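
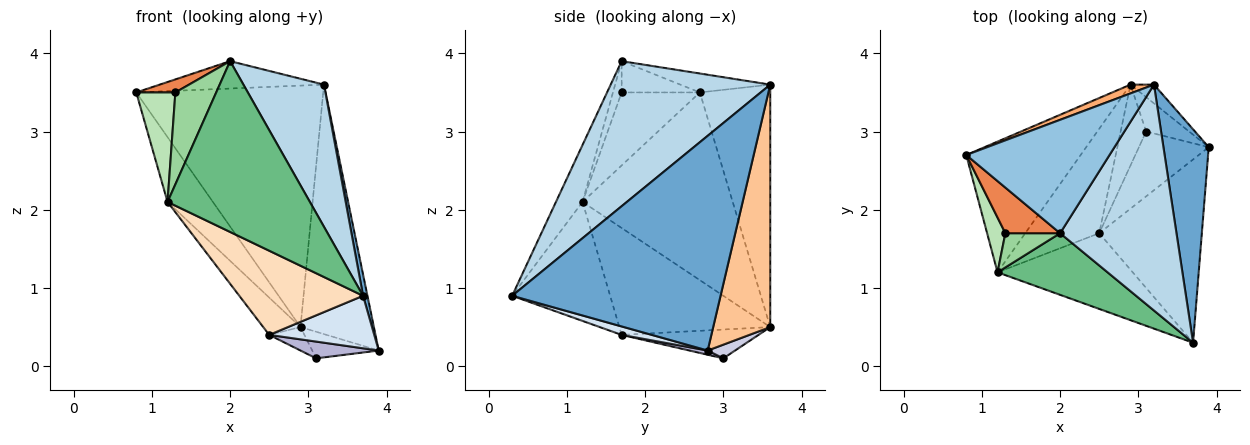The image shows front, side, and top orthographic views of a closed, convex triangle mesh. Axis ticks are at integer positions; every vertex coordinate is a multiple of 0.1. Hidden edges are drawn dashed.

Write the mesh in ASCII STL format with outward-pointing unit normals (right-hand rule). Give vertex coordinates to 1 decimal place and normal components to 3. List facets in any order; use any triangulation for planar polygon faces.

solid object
 facet normal 0.978 -0.021 0.206
  outer loop
   vertex 3.2 3.6 3.6
   vertex 3.7 0.3 0.9
   vertex 3.9 2.8 0.2
  endloop
 endfacet
 facet normal -0.127 0.233 0.964
  outer loop
   vertex 2.0 1.7 3.9
   vertex 3.2 3.6 3.6
   vertex 0.8 2.7 3.5
  endloop
 endfacet
 facet normal 0.726 -0.366 0.582
  outer loop
   vertex 2.0 1.7 3.9
   vertex 3.7 0.3 0.9
   vertex 3.2 3.6 3.6
  endloop
 endfacet
 facet normal 0.079 -0.275 -0.958
  outer loop
   vertex 2.5 1.7 0.4
   vertex 3.9 2.8 0.2
   vertex 3.7 0.3 0.9
  endloop
 endfacet
 facet normal -0.482 -0.241 0.843
  outer loop
   vertex 1.3 1.7 3.5
   vertex 2.0 1.7 3.9
   vertex 0.8 2.7 3.5
  endloop
 endfacet
 facet normal -0.352 0.935 0.034
  outer loop
   vertex 2.9 3.6 0.5
   vertex 0.8 2.7 3.5
   vertex 3.2 3.6 3.6
  endloop
 endfacet
 facet normal 0.613 0.788 -0.059
  outer loop
   vertex 2.9 3.6 0.5
   vertex 3.2 3.6 3.6
   vertex 3.9 2.8 0.2
  endloop
 endfacet
 facet normal -0.507 -0.641 -0.576
  outer loop
   vertex 1.2 1.2 2.1
   vertex 2.5 1.7 0.4
   vertex 3.7 0.3 0.9
  endloop
 endfacet
 facet normal -0.173 -0.926 0.334
  outer loop
   vertex 1.2 1.2 2.1
   vertex 3.7 0.3 0.9
   vertex 2.0 1.7 3.9
  endloop
 endfacet
 facet normal -0.196 -0.919 0.342
  outer loop
   vertex 1.2 1.2 2.1
   vertex 2.0 1.7 3.9
   vertex 1.3 1.7 3.5
  endloop
 endfacet
 facet normal -0.873 -0.436 0.218
  outer loop
   vertex 1.2 1.2 2.1
   vertex 1.3 1.7 3.5
   vertex 0.8 2.7 3.5
  endloop
 endfacet
 facet normal -0.827 0.250 -0.504
  outer loop
   vertex 1.2 1.2 2.1
   vertex 0.8 2.7 3.5
   vertex 2.9 3.6 0.5
  endloop
 endfacet
 facet normal -0.806 0.199 -0.558
  outer loop
   vertex 1.2 1.2 2.1
   vertex 2.9 3.6 0.5
   vertex 2.5 1.7 0.4
  endloop
 endfacet
 facet normal 0.058 -0.250 -0.966
  outer loop
   vertex 3.1 3.0 0.1
   vertex 3.9 2.8 0.2
   vertex 2.5 1.7 0.4
  endloop
 endfacet
 facet normal 0.244 0.593 -0.767
  outer loop
   vertex 3.1 3.0 0.1
   vertex 2.9 3.6 0.5
   vertex 3.9 2.8 0.2
  endloop
 endfacet
 facet normal -0.735 0.189 -0.651
  outer loop
   vertex 3.1 3.0 0.1
   vertex 2.5 1.7 0.4
   vertex 2.9 3.6 0.5
  endloop
 endfacet
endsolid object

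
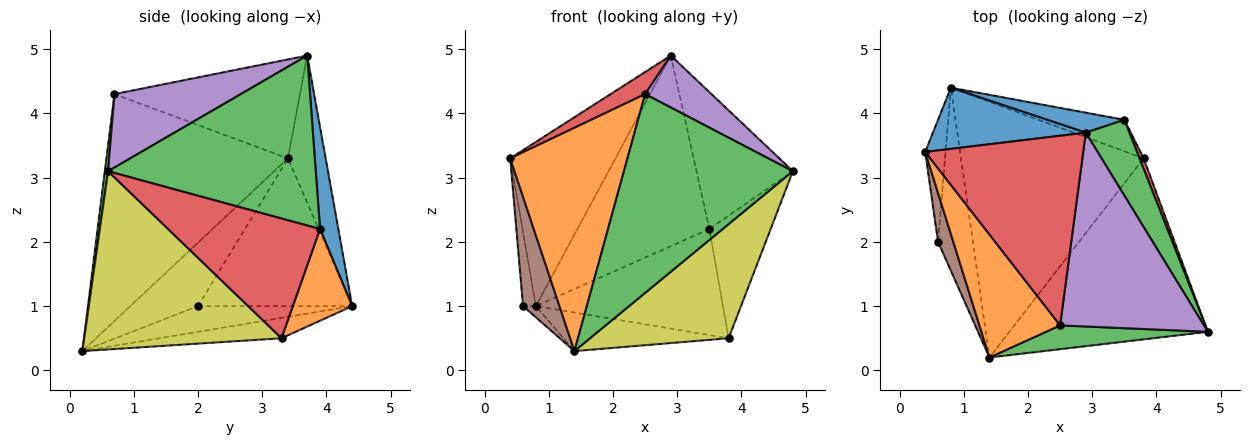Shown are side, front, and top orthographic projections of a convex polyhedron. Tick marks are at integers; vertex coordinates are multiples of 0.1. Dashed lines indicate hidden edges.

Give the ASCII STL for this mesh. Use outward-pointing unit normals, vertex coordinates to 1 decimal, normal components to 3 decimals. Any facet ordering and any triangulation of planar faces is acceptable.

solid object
 facet normal -0.318 0.888 0.331
  outer loop
   vertex 2.9 3.7 4.9
   vertex 0.8 4.4 1.0
   vertex 0.4 3.4 3.3
  endloop
 endfacet
 facet normal -0.805 -0.520 0.286
  outer loop
   vertex 2.5 0.7 4.3
   vertex 0.4 3.4 3.3
   vertex 1.4 0.2 0.3
  endloop
 endfacet
 facet normal 0.019 -0.993 0.119
  outer loop
   vertex 2.5 0.7 4.3
   vertex 1.4 0.2 0.3
   vertex 4.8 0.6 3.1
  endloop
 endfacet
 facet normal -0.528 -0.098 0.844
  outer loop
   vertex 2.5 0.7 4.3
   vertex 2.9 3.7 4.9
   vertex 0.4 3.4 3.3
  endloop
 endfacet
 facet normal 0.442 -0.232 0.866
  outer loop
   vertex 2.5 0.7 4.3
   vertex 4.8 0.6 3.1
   vertex 2.9 3.7 4.9
  endloop
 endfacet
 facet normal -0.862 -0.463 0.207
  outer loop
   vertex 0.6 2.0 1.0
   vertex 1.4 0.2 0.3
   vertex 0.4 3.4 3.3
  endloop
 endfacet
 facet normal -0.987 0.082 -0.136
  outer loop
   vertex 0.6 2.0 1.0
   vertex 0.4 3.4 3.3
   vertex 0.8 4.4 1.0
  endloop
 endfacet
 facet normal -0.592 0.049 -0.804
  outer loop
   vertex 0.6 2.0 1.0
   vertex 0.8 4.4 1.0
   vertex 1.4 0.2 0.3
  endloop
 endfacet
 facet normal 0.605 -0.425 -0.674
  outer loop
   vertex 3.8 3.3 0.5
   vertex 4.8 0.6 3.1
   vertex 1.4 0.2 0.3
  endloop
 endfacet
 facet normal -0.109 0.148 -0.983
  outer loop
   vertex 3.8 3.3 0.5
   vertex 1.4 0.2 0.3
   vertex 0.8 4.4 1.0
  endloop
 endfacet
 facet normal 0.137 0.985 0.103
  outer loop
   vertex 3.5 3.9 2.2
   vertex 0.8 4.4 1.0
   vertex 2.9 3.7 4.9
  endloop
 endfacet
 facet normal 0.291 0.917 -0.272
  outer loop
   vertex 3.5 3.9 2.2
   vertex 3.8 3.3 0.5
   vertex 0.8 4.4 1.0
  endloop
 endfacet
 facet normal 0.884 0.410 0.227
  outer loop
   vertex 3.5 3.9 2.2
   vertex 2.9 3.7 4.9
   vertex 4.8 0.6 3.1
  endloop
 endfacet
 facet normal 0.927 0.374 0.032
  outer loop
   vertex 3.5 3.9 2.2
   vertex 4.8 0.6 3.1
   vertex 3.8 3.3 0.5
  endloop
 endfacet
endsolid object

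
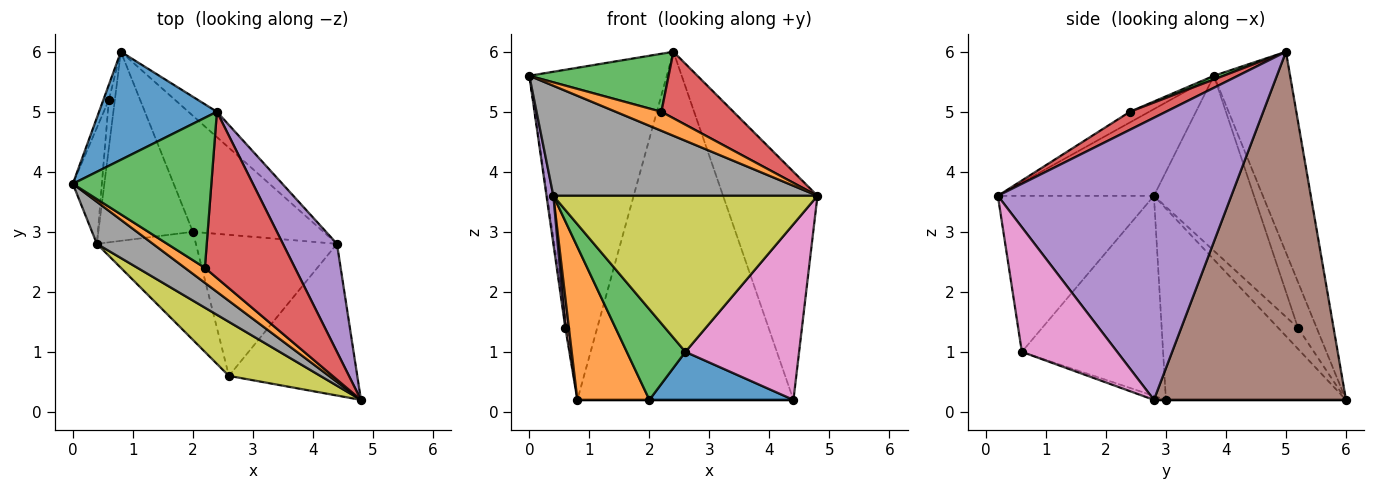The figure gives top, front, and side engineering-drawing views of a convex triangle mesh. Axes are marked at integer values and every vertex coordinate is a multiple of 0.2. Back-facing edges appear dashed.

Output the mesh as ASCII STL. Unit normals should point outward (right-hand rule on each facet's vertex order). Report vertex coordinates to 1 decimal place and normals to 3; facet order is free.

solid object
 facet normal -0.466 0.841 0.274
  outer loop
   vertex 0.8 6.0 0.2
   vertex 0.0 3.8 5.6
   vertex 2.4 5.0 6.0
  endloop
 endfacet
 facet normal -0.314 -0.745 0.588
  outer loop
   vertex 2.2 2.4 5.0
   vertex 0.0 3.8 5.6
   vertex 4.8 0.2 3.6
  endloop
 endfacet
 facet normal 0.025 -0.361 0.932
  outer loop
   vertex 2.2 2.4 5.0
   vertex 2.4 5.0 6.0
   vertex 0.0 3.8 5.6
  endloop
 endfacet
 facet normal 0.183 -0.365 0.913
  outer loop
   vertex 2.2 2.4 5.0
   vertex 4.8 0.2 3.6
   vertex 2.4 5.0 6.0
  endloop
 endfacet
 facet normal 0.913 0.369 0.175
  outer loop
   vertex 4.4 2.8 0.2
   vertex 2.4 5.0 6.0
   vertex 4.8 0.2 3.6
  endloop
 endfacet
 facet normal 0.663 0.746 -0.054
  outer loop
   vertex 4.4 2.8 0.2
   vertex 0.8 6.0 0.2
   vertex 2.4 5.0 6.0
  endloop
 endfacet
 facet normal 0.536 -0.639 -0.552
  outer loop
   vertex 4.4 2.8 0.2
   vertex 4.8 0.2 3.6
   vertex 2.6 0.6 1.0
  endloop
 endfacet
 facet normal -0.483 -0.818 0.312
  outer loop
   vertex 0.4 2.8 3.6
   vertex 4.8 0.2 3.6
   vertex 0.0 3.8 5.6
  endloop
 endfacet
 facet normal -0.488 -0.825 0.286
  outer loop
   vertex 0.4 2.8 3.6
   vertex 2.6 0.6 1.0
   vertex 4.8 0.2 3.6
  endloop
 endfacet
 facet normal 0.000 0.000 -1.000
  outer loop
   vertex 2.0 3.0 0.2
   vertex 0.8 6.0 0.2
   vertex 4.4 2.8 0.2
  endloop
 endfacet
 facet normal -0.027 -0.322 -0.946
  outer loop
   vertex 2.0 3.0 0.2
   vertex 4.4 2.8 0.2
   vertex 2.6 0.6 1.0
  endloop
 endfacet
 facet normal -0.844 -0.338 -0.417
  outer loop
   vertex 2.0 3.0 0.2
   vertex 0.4 2.8 3.6
   vertex 0.8 6.0 0.2
  endloop
 endfacet
 facet normal -0.840 -0.349 -0.416
  outer loop
   vertex 2.0 3.0 0.2
   vertex 2.6 0.6 1.0
   vertex 0.4 2.8 3.6
  endloop
 endfacet
 facet normal -0.990 0.071 -0.118
  outer loop
   vertex 0.6 5.2 1.4
   vertex 0.0 3.8 5.6
   vertex 0.8 6.0 0.2
  endloop
 endfacet
 facet normal -0.984 -0.067 -0.163
  outer loop
   vertex 0.6 5.2 1.4
   vertex 0.4 2.8 3.6
   vertex 0.0 3.8 5.6
  endloop
 endfacet
 facet normal -0.948 -0.169 -0.271
  outer loop
   vertex 0.6 5.2 1.4
   vertex 0.8 6.0 0.2
   vertex 0.4 2.8 3.6
  endloop
 endfacet
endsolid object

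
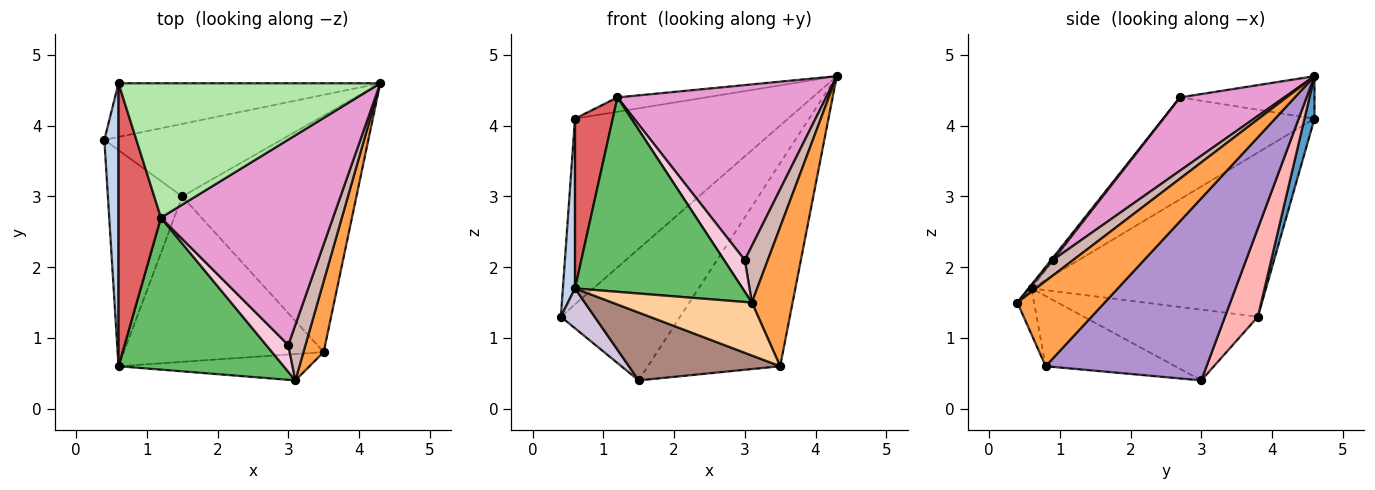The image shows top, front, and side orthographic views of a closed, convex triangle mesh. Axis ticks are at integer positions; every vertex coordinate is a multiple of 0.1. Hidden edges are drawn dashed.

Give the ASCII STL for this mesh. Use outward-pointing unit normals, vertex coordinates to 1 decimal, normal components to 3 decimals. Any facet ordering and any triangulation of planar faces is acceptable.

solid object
 facet normal 0.045 0.960 -0.277
  outer loop
   vertex 0.6 4.6 4.1
   vertex 4.3 4.6 4.7
   vertex 0.4 3.8 1.3
  endloop
 endfacet
 facet normal -0.995 -0.051 0.086
  outer loop
   vertex 0.6 0.6 1.7
   vertex 0.6 4.6 4.1
   vertex 0.4 3.8 1.3
  endloop
 endfacet
 facet normal 0.886 -0.413 0.210
  outer loop
   vertex 3.5 0.8 0.6
   vertex 4.3 4.6 4.7
   vertex 3.1 0.4 1.5
  endloop
 endfacet
 facet normal -0.107 -0.890 -0.443
  outer loop
   vertex 3.5 0.8 0.6
   vertex 3.1 0.4 1.5
   vertex 0.6 0.6 1.7
  endloop
 endfacet
 facet normal -0.014 -0.788 0.616
  outer loop
   vertex 1.2 2.7 4.4
   vertex 0.6 0.6 1.7
   vertex 3.1 0.4 1.5
  endloop
 endfacet
 facet normal -0.159 0.105 0.982
  outer loop
   vertex 1.2 2.7 4.4
   vertex 4.3 4.6 4.7
   vertex 0.6 4.6 4.1
  endloop
 endfacet
 facet normal -0.899 -0.225 0.375
  outer loop
   vertex 1.2 2.7 4.4
   vertex 0.6 4.6 4.1
   vertex 0.6 0.6 1.7
  endloop
 endfacet
 facet normal 0.235 0.851 -0.470
  outer loop
   vertex 1.5 3.0 0.4
   vertex 0.4 3.8 1.3
   vertex 4.3 4.6 4.7
  endloop
 endfacet
 facet normal 0.621 0.511 -0.594
  outer loop
   vertex 1.5 3.0 0.4
   vertex 4.3 4.6 4.7
   vertex 3.5 0.8 0.6
  endloop
 endfacet
 facet normal -0.684 -0.132 -0.718
  outer loop
   vertex 1.5 3.0 0.4
   vertex 0.6 0.6 1.7
   vertex 0.4 3.8 1.3
  endloop
 endfacet
 facet normal -0.309 -0.361 -0.880
  outer loop
   vertex 1.5 3.0 0.4
   vertex 3.5 0.8 0.6
   vertex 0.6 0.6 1.7
  endloop
 endfacet
 facet normal 0.534 -0.604 0.592
  outer loop
   vertex 3.0 0.9 2.1
   vertex 3.1 0.4 1.5
   vertex 4.3 4.6 4.7
  endloop
 endfacet
 facet normal 0.308 -0.617 0.724
  outer loop
   vertex 3.0 0.9 2.1
   vertex 4.3 4.6 4.7
   vertex 1.2 2.7 4.4
  endloop
 endfacet
 facet normal 0.063 -0.762 0.645
  outer loop
   vertex 3.0 0.9 2.1
   vertex 1.2 2.7 4.4
   vertex 3.1 0.4 1.5
  endloop
 endfacet
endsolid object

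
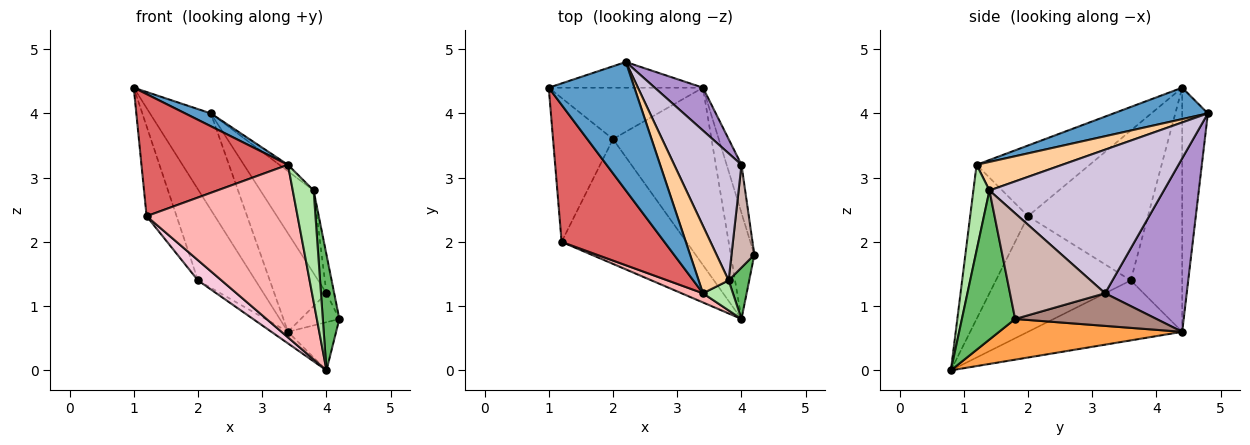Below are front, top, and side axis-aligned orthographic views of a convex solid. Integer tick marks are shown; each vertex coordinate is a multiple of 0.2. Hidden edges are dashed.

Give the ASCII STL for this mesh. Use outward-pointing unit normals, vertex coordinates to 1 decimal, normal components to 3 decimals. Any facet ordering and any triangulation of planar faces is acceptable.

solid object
 facet normal 0.343 -0.093 0.935
  outer loop
   vertex 3.4 1.2 3.2
   vertex 2.2 4.8 4.0
   vertex 1.0 4.4 4.4
  endloop
 endfacet
 facet normal -0.378 0.895 -0.239
  outer loop
   vertex 3.4 4.4 0.6
   vertex 1.0 4.4 4.4
   vertex 2.2 4.8 4.0
  endloop
 endfacet
 facet normal 0.844 0.222 -0.489
  outer loop
   vertex 3.4 4.4 0.6
   vertex 4.2 1.8 0.8
   vertex 4.0 0.8 0.0
  endloop
 endfacet
 facet normal 0.688 0.069 0.722
  outer loop
   vertex 3.8 1.4 2.8
   vertex 2.2 4.8 4.0
   vertex 3.4 1.2 3.2
  endloop
 endfacet
 facet normal 0.947 -0.294 0.131
  outer loop
   vertex 3.8 1.4 2.8
   vertex 4.0 0.8 0.0
   vertex 4.2 1.8 0.8
  endloop
 endfacet
 facet normal 0.596 -0.775 0.209
  outer loop
   vertex 3.8 1.4 2.8
   vertex 3.4 1.2 3.2
   vertex 4.0 0.8 0.0
  endloop
 endfacet
 facet normal -0.457 -0.592 0.664
  outer loop
   vertex 1.2 2.0 2.4
   vertex 3.4 1.2 3.2
   vertex 1.0 4.4 4.4
  endloop
 endfacet
 facet normal -0.357 -0.933 0.050
  outer loop
   vertex 1.2 2.0 2.4
   vertex 4.0 0.8 0.0
   vertex 3.4 1.2 3.2
  endloop
 endfacet
 facet normal 0.821 0.524 0.228
  outer loop
   vertex 4.0 3.2 1.2
   vertex 3.4 4.4 0.6
   vertex 2.2 4.8 4.0
  endloop
 endfacet
 facet normal 0.873 0.266 0.409
  outer loop
   vertex 4.0 3.2 1.2
   vertex 2.2 4.8 4.0
   vertex 3.8 1.4 2.8
  endloop
 endfacet
 facet normal 0.884 0.241 -0.402
  outer loop
   vertex 4.0 3.2 1.2
   vertex 4.2 1.8 0.8
   vertex 3.4 4.4 0.6
  endloop
 endfacet
 facet normal 0.974 0.079 0.211
  outer loop
   vertex 4.0 3.2 1.2
   vertex 3.8 1.4 2.8
   vertex 4.2 1.8 0.8
  endloop
 endfacet
 facet normal -0.519 0.056 -0.853
  outer loop
   vertex 2.0 3.6 1.4
   vertex 3.4 4.4 0.6
   vertex 4.0 0.8 0.0
  endloop
 endfacet
 facet normal -0.675 -0.118 -0.728
  outer loop
   vertex 2.0 3.6 1.4
   vertex 4.0 0.8 0.0
   vertex 1.2 2.0 2.4
  endloop
 endfacet
 facet normal -0.614 0.687 -0.388
  outer loop
   vertex 2.0 3.6 1.4
   vertex 1.0 4.4 4.4
   vertex 3.4 4.4 0.6
  endloop
 endfacet
 facet normal -0.904 0.226 -0.362
  outer loop
   vertex 2.0 3.6 1.4
   vertex 1.2 2.0 2.4
   vertex 1.0 4.4 4.4
  endloop
 endfacet
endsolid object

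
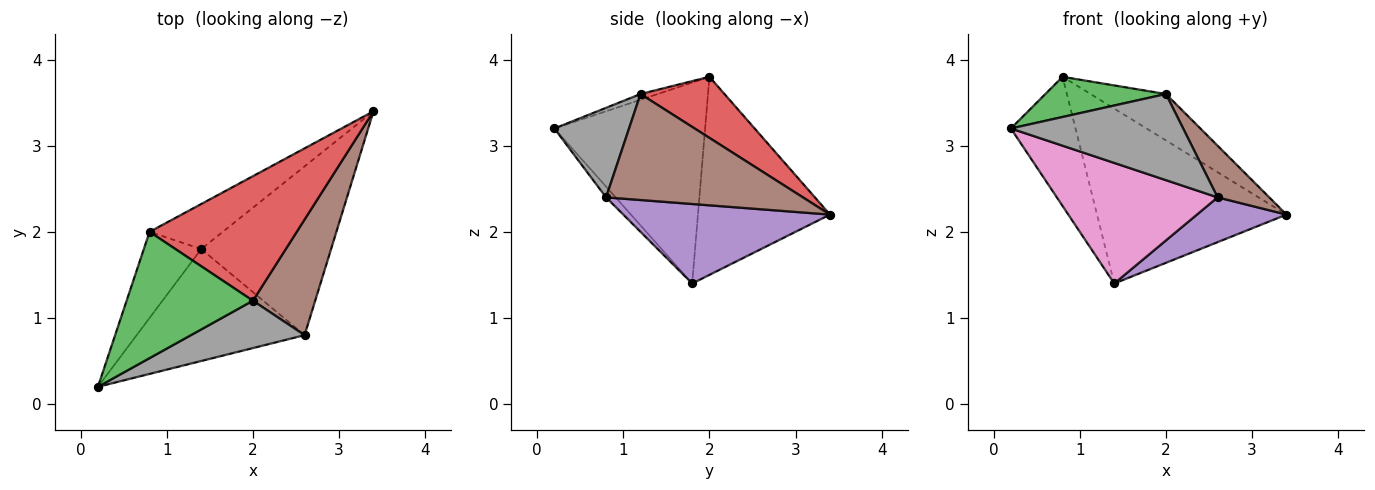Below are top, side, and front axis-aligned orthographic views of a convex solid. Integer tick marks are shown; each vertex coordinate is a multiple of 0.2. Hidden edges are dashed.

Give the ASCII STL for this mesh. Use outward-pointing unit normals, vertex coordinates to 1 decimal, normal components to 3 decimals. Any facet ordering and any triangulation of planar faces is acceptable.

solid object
 facet normal -0.889 0.381 -0.254
  outer loop
   vertex 1.4 1.8 1.4
   vertex 0.2 0.2 3.2
   vertex 0.8 2.0 3.8
  endloop
 endfacet
 facet normal -0.559 0.803 -0.207
  outer loop
   vertex 1.4 1.8 1.4
   vertex 0.8 2.0 3.8
   vertex 3.4 3.4 2.2
  endloop
 endfacet
 facet normal -0.043 -0.303 0.952
  outer loop
   vertex 2.0 1.2 3.6
   vertex 0.8 2.0 3.8
   vertex 0.2 0.2 3.2
  endloop
 endfacet
 facet normal 0.362 0.325 0.873
  outer loop
   vertex 2.0 1.2 3.6
   vertex 3.4 3.4 2.2
   vertex 0.8 2.0 3.8
  endloop
 endfacet
 facet normal 0.509 -0.221 -0.832
  outer loop
   vertex 2.6 0.8 2.4
   vertex 1.4 1.8 1.4
   vertex 3.4 3.4 2.2
  endloop
 endfacet
 facet normal 0.841 -0.221 0.494
  outer loop
   vertex 2.6 0.8 2.4
   vertex 3.4 3.4 2.2
   vertex 2.0 1.2 3.6
  endloop
 endfacet
 facet normal -0.044 -0.732 -0.680
  outer loop
   vertex 2.6 0.8 2.4
   vertex 0.2 0.2 3.2
   vertex 1.4 1.8 1.4
  endloop
 endfacet
 facet normal 0.355 -0.819 0.451
  outer loop
   vertex 2.6 0.8 2.4
   vertex 2.0 1.2 3.6
   vertex 0.2 0.2 3.2
  endloop
 endfacet
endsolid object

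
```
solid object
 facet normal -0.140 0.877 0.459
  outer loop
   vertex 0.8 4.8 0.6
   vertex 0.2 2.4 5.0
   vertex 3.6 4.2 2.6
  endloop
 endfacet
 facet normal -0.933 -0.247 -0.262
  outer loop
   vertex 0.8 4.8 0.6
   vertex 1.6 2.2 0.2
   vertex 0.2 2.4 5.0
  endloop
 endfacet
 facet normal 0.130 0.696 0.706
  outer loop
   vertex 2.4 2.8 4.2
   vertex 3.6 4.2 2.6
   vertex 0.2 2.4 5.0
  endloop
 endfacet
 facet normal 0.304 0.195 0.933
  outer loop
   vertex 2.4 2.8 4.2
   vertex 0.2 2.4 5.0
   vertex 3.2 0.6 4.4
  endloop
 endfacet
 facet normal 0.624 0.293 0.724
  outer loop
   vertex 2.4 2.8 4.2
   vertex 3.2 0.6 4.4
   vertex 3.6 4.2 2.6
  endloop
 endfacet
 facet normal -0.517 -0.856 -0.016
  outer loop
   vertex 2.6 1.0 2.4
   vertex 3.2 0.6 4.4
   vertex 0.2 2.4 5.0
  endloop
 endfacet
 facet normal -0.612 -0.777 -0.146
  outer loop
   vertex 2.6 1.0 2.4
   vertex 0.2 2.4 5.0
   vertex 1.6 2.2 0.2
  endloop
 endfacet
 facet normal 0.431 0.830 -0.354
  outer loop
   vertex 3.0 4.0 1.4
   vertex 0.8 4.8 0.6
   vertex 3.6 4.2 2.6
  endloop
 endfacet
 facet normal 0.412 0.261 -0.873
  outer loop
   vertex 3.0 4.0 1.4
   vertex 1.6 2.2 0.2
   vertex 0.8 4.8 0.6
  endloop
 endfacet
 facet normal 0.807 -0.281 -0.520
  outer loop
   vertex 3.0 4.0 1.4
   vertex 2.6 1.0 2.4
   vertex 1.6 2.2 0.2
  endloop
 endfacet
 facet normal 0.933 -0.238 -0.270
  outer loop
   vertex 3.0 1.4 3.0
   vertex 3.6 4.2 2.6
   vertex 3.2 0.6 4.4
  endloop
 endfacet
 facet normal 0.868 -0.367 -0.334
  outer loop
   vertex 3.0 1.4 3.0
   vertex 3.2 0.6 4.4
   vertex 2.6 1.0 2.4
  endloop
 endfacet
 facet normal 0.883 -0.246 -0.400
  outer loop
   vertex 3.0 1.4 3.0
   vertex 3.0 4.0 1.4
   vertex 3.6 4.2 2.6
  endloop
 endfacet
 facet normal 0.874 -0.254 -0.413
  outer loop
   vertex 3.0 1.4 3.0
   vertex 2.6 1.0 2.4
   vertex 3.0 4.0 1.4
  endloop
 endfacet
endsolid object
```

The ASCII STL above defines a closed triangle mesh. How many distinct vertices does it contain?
9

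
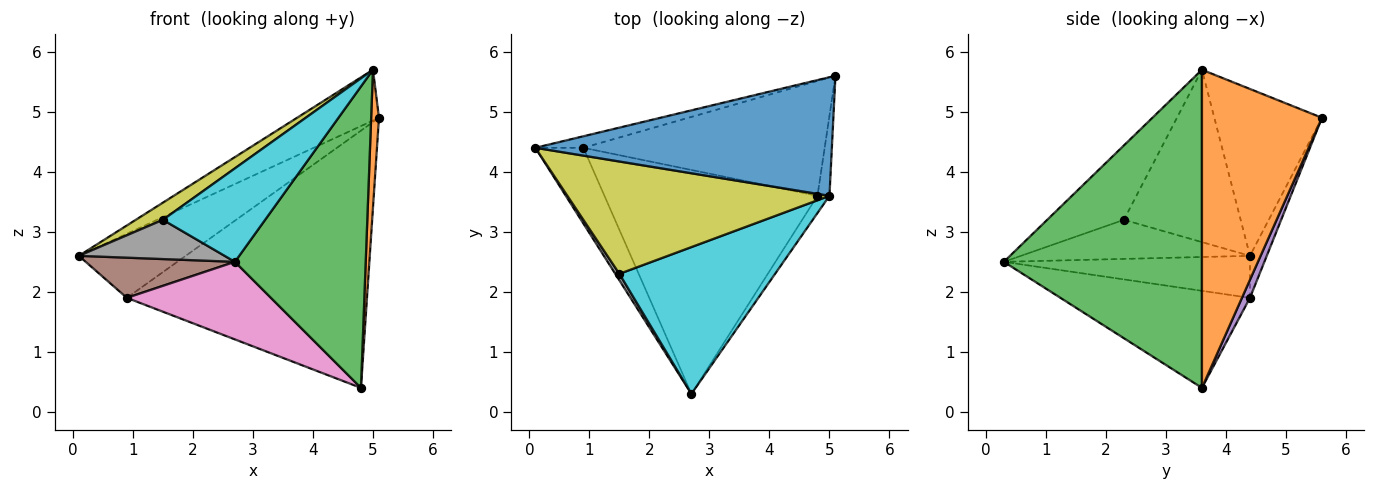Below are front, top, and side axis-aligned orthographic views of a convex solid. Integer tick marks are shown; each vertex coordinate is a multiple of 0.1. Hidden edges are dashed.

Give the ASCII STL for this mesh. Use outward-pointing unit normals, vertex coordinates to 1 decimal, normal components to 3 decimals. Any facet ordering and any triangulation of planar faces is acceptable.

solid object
 facet normal -0.459 0.350 0.816
  outer loop
   vertex 5.0 3.6 5.7
   vertex 5.1 5.6 4.9
   vertex 0.1 4.4 2.6
  endloop
 endfacet
 facet normal 0.997 -0.065 -0.038
  outer loop
   vertex 5.0 3.6 5.7
   vertex 4.8 3.6 0.4
   vertex 5.1 5.6 4.9
  endloop
 endfacet
 facet normal 0.834 -0.551 -0.031
  outer loop
   vertex 5.0 3.6 5.7
   vertex 2.7 0.3 2.5
   vertex 4.8 3.6 0.4
  endloop
 endfacet
 facet normal -0.153 0.973 -0.175
  outer loop
   vertex 0.9 4.4 1.9
   vertex 0.1 4.4 2.6
   vertex 5.1 5.6 4.9
  endloop
 endfacet
 facet normal 0.030 0.913 -0.408
  outer loop
   vertex 0.9 4.4 1.9
   vertex 5.1 5.6 4.9
   vertex 4.8 3.6 0.4
  endloop
 endfacet
 facet normal -0.612 -0.371 -0.699
  outer loop
   vertex 0.9 4.4 1.9
   vertex 2.7 0.3 2.5
   vertex 0.1 4.4 2.6
  endloop
 endfacet
 facet normal -0.395 -0.301 -0.868
  outer loop
   vertex 0.9 4.4 1.9
   vertex 4.8 3.6 0.4
   vertex 2.7 0.3 2.5
  endloop
 endfacet
 facet normal -0.840 -0.535 0.088
  outer loop
   vertex 1.5 2.3 3.2
   vertex 0.1 4.4 2.6
   vertex 2.7 0.3 2.5
  endloop
 endfacet
 facet normal -0.545 -0.127 0.829
  outer loop
   vertex 1.5 2.3 3.2
   vertex 5.0 3.6 5.7
   vertex 0.1 4.4 2.6
  endloop
 endfacet
 facet normal -0.374 -0.498 0.782
  outer loop
   vertex 1.5 2.3 3.2
   vertex 2.7 0.3 2.5
   vertex 5.0 3.6 5.7
  endloop
 endfacet
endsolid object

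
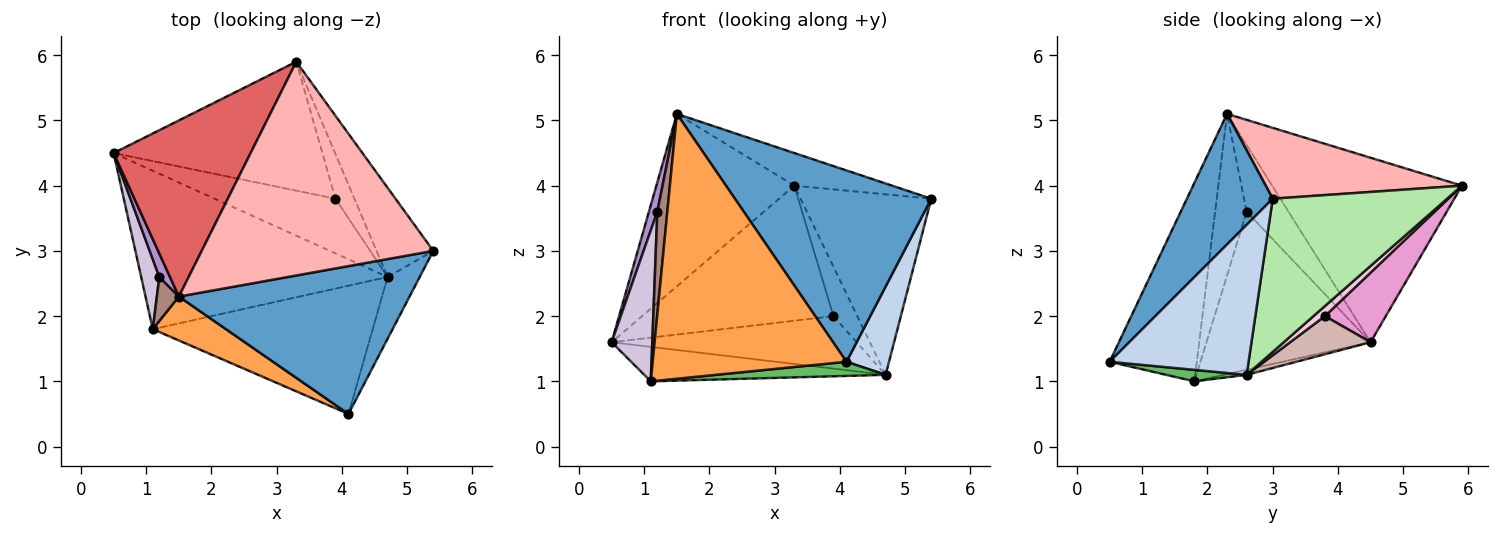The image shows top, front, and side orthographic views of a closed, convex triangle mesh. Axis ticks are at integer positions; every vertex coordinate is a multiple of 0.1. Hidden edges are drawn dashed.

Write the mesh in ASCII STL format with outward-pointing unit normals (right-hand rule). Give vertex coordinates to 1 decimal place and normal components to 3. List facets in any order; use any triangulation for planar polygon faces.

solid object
 facet normal 0.327 -0.748 0.578
  outer loop
   vertex 1.5 2.3 5.1
   vertex 4.1 0.5 1.3
   vertex 5.4 3.0 3.8
  endloop
 endfacet
 facet normal 0.937 -0.287 -0.200
  outer loop
   vertex 4.7 2.6 1.1
   vertex 5.4 3.0 3.8
   vertex 4.1 0.5 1.3
  endloop
 endfacet
 facet normal -0.406 -0.902 0.150
  outer loop
   vertex 1.1 1.8 1.0
   vertex 4.1 0.5 1.3
   vertex 1.5 2.3 5.1
  endloop
 endfacet
 facet normal -0.020 0.213 -0.977
  outer loop
   vertex 1.1 1.8 1.0
   vertex 0.5 4.5 1.6
   vertex 4.7 2.6 1.1
  endloop
 endfacet
 facet normal 0.052 -0.109 -0.993
  outer loop
   vertex 1.1 1.8 1.0
   vertex 4.7 2.6 1.1
   vertex 4.1 0.5 1.3
  endloop
 endfacet
 facet normal 0.767 0.575 -0.284
  outer loop
   vertex 3.3 5.9 4.0
   vertex 5.4 3.0 3.8
   vertex 4.7 2.6 1.1
  endloop
 endfacet
 facet normal -0.693 0.504 0.515
  outer loop
   vertex 3.3 5.9 4.0
   vertex 0.5 4.5 1.6
   vertex 1.5 2.3 5.1
  endloop
 endfacet
 facet normal 0.289 0.144 0.946
  outer loop
   vertex 3.3 5.9 4.0
   vertex 1.5 2.3 5.1
   vertex 5.4 3.0 3.8
  endloop
 endfacet
 facet normal -0.969 -0.194 0.155
  outer loop
   vertex 1.2 2.6 3.6
   vertex 1.5 2.3 5.1
   vertex 0.5 4.5 1.6
  endloop
 endfacet
 facet normal -0.965 -0.239 0.111
  outer loop
   vertex 1.2 2.6 3.6
   vertex 0.5 4.5 1.6
   vertex 1.1 1.8 1.0
  endloop
 endfacet
 facet normal -0.945 -0.301 0.129
  outer loop
   vertex 1.2 2.6 3.6
   vertex 1.1 1.8 1.0
   vertex 1.5 2.3 5.1
  endloop
 endfacet
 facet normal 0.222 0.675 -0.703
  outer loop
   vertex 3.9 3.8 2.0
   vertex 4.7 2.6 1.1
   vertex 0.5 4.5 1.6
  endloop
 endfacet
 facet normal 0.224 0.705 -0.673
  outer loop
   vertex 3.9 3.8 2.0
   vertex 0.5 4.5 1.6
   vertex 3.3 5.9 4.0
  endloop
 endfacet
 facet normal 0.336 0.698 -0.632
  outer loop
   vertex 3.9 3.8 2.0
   vertex 3.3 5.9 4.0
   vertex 4.7 2.6 1.1
  endloop
 endfacet
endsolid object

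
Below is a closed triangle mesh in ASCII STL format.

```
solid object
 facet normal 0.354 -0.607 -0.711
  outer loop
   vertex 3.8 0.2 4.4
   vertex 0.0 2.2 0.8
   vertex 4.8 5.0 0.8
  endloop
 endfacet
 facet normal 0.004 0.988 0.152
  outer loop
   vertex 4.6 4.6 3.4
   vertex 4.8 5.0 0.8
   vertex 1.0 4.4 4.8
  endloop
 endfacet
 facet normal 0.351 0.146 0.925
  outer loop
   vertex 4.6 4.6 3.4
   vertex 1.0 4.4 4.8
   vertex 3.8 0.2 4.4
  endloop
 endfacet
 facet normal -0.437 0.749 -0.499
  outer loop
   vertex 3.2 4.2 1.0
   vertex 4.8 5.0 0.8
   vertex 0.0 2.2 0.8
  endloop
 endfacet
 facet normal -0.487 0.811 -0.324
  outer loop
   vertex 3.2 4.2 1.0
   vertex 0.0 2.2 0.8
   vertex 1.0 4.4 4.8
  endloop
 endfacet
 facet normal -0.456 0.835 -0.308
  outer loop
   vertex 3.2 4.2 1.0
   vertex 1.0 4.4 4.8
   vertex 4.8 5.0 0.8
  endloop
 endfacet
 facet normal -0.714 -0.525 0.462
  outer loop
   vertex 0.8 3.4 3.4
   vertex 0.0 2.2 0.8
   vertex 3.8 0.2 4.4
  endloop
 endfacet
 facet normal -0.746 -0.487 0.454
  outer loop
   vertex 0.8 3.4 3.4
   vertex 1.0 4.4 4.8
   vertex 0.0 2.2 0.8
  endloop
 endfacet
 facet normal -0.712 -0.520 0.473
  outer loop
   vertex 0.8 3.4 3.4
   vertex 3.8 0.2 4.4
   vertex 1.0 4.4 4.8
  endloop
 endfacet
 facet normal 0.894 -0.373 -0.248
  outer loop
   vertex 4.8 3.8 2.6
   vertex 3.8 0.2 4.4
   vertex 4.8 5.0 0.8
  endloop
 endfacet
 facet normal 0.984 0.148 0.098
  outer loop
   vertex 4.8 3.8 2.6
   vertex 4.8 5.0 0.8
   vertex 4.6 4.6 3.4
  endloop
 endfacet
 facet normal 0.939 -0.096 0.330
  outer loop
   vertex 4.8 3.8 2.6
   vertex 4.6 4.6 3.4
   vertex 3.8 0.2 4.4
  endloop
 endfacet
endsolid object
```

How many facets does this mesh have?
12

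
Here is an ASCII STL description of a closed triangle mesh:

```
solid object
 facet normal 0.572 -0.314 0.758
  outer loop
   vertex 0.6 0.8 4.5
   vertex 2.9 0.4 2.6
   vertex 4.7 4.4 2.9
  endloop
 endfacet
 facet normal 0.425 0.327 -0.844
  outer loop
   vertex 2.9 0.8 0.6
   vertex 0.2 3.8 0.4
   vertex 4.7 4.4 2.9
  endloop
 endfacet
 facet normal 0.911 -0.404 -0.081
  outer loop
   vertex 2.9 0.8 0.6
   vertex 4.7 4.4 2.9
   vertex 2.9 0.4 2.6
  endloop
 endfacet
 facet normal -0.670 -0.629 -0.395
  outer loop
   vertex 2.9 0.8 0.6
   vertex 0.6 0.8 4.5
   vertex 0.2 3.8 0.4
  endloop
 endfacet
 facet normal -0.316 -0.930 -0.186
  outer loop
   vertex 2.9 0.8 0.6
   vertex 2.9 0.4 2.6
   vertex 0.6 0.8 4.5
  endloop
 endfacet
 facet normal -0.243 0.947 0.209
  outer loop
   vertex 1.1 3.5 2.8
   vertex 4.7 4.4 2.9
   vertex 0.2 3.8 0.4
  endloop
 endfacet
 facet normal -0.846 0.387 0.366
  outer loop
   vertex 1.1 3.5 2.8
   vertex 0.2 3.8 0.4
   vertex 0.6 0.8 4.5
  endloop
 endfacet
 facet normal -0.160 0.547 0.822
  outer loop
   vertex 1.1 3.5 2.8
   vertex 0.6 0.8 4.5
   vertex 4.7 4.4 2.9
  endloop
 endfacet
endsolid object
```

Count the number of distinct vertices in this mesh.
6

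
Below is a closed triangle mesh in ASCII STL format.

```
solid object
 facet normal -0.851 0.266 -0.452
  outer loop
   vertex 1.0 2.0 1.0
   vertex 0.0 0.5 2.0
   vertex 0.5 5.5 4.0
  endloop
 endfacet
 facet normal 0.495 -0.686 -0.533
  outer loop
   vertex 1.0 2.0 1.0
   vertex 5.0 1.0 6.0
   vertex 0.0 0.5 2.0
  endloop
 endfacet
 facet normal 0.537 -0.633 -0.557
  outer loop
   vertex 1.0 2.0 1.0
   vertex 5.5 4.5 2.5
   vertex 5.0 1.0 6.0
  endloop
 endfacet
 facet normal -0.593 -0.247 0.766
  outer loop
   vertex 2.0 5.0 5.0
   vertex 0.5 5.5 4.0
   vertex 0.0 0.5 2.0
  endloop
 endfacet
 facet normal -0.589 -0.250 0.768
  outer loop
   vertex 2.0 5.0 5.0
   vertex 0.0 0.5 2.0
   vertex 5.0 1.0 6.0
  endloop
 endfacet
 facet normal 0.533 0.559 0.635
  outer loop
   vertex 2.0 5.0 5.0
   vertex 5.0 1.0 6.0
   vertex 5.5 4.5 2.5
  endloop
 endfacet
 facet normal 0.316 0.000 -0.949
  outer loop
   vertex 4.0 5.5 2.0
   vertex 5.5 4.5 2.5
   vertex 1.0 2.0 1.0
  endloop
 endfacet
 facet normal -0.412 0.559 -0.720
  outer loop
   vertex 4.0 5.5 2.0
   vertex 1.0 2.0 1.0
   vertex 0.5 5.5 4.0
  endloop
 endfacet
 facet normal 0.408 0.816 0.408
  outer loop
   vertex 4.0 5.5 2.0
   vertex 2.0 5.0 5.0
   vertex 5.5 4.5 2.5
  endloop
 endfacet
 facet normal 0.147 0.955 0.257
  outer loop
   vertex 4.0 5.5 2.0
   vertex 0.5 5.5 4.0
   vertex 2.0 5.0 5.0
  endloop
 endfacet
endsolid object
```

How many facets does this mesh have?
10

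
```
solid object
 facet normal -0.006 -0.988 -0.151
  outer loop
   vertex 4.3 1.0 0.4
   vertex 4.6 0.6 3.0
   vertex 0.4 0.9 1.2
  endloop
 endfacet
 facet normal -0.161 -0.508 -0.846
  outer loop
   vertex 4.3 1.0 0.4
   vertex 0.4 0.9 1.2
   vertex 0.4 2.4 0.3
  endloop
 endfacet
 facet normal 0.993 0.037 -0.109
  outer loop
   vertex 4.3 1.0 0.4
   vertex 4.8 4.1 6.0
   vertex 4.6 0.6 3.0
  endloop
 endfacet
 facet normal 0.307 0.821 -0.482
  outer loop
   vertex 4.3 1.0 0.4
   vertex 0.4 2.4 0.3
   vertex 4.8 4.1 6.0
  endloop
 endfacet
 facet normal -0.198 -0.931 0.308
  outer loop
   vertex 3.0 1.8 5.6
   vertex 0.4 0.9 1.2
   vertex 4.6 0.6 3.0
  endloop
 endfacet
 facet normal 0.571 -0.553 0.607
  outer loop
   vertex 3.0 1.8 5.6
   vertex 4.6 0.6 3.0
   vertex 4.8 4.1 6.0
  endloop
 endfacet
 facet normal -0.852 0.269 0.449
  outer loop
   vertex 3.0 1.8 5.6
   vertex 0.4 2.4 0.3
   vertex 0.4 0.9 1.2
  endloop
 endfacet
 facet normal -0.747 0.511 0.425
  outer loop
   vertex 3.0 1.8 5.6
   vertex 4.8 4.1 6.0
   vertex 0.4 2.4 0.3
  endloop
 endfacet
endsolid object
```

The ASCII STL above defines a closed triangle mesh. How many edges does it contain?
12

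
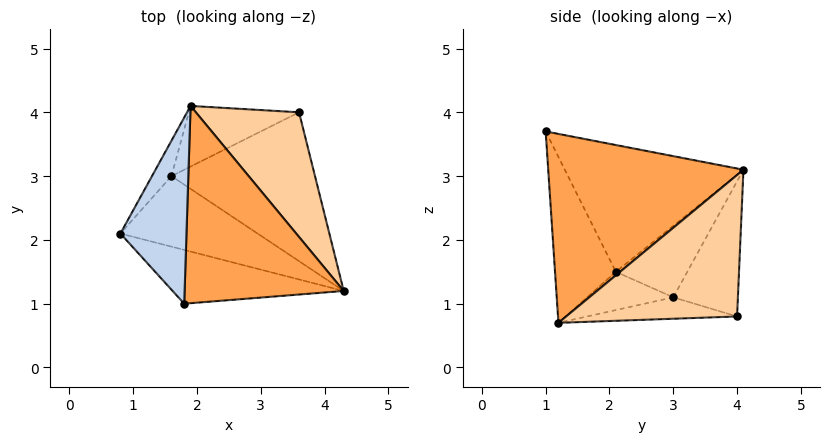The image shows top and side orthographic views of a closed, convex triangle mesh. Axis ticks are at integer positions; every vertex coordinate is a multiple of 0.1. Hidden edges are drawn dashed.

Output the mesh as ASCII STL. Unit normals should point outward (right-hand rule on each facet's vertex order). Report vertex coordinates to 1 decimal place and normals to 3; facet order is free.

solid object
 facet normal -0.303 -0.900 -0.312
  outer loop
   vertex 1.8 1.0 3.7
   vertex 0.8 2.1 1.5
   vertex 4.3 1.2 0.7
  endloop
 endfacet
 facet normal -0.881 0.117 0.459
  outer loop
   vertex 1.8 1.0 3.7
   vertex 1.9 4.1 3.1
   vertex 0.8 2.1 1.5
  endloop
 endfacet
 facet normal 0.761 0.099 0.641
  outer loop
   vertex 1.8 1.0 3.7
   vertex 4.3 1.2 0.7
   vertex 1.9 4.1 3.1
  endloop
 endfacet
 facet normal 0.795 0.178 0.580
  outer loop
   vertex 3.6 4.0 0.8
   vertex 1.9 4.1 3.1
   vertex 4.3 1.2 0.7
  endloop
 endfacet
 facet normal -0.264 -0.186 -0.946
  outer loop
   vertex 1.6 3.0 1.1
   vertex 4.3 1.2 0.7
   vertex 0.8 2.1 1.5
  endloop
 endfacet
 facet normal -0.148 -0.002 -0.989
  outer loop
   vertex 1.6 3.0 1.1
   vertex 3.6 4.0 0.8
   vertex 4.3 1.2 0.7
  endloop
 endfacet
 facet normal -0.775 0.595 -0.211
  outer loop
   vertex 1.6 3.0 1.1
   vertex 0.8 2.1 1.5
   vertex 1.9 4.1 3.1
  endloop
 endfacet
 facet normal -0.459 0.806 -0.374
  outer loop
   vertex 1.6 3.0 1.1
   vertex 1.9 4.1 3.1
   vertex 3.6 4.0 0.8
  endloop
 endfacet
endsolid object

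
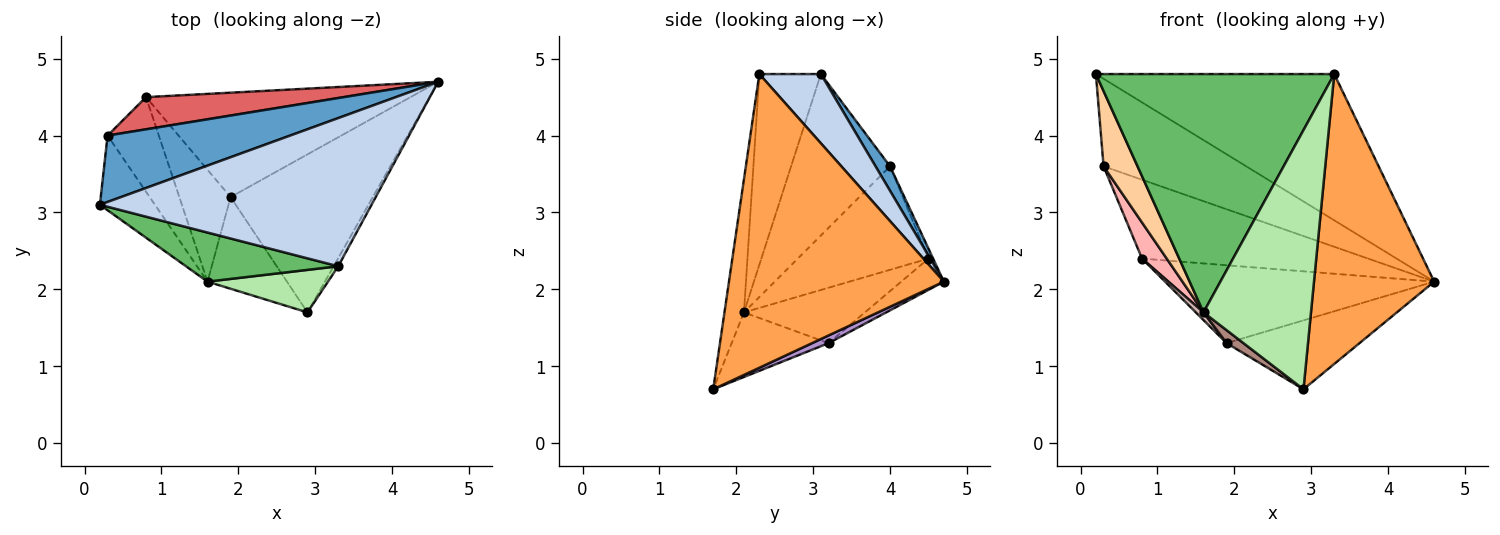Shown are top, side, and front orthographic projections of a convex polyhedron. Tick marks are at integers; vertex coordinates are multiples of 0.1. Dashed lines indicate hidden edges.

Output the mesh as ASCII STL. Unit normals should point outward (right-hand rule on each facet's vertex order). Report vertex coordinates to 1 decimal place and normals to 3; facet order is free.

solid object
 facet normal 0.081 0.794 0.602
  outer loop
   vertex 0.3 4.0 3.6
   vertex 0.2 3.1 4.8
   vertex 4.6 4.7 2.1
  endloop
 endfacet
 facet normal 0.178 0.691 0.700
  outer loop
   vertex 3.3 2.3 4.8
   vertex 4.6 4.7 2.1
   vertex 0.2 3.1 4.8
  endloop
 endfacet
 facet normal 0.873 -0.488 -0.014
  outer loop
   vertex 3.3 2.3 4.8
   vertex 2.9 1.7 0.7
   vertex 4.6 4.7 2.1
  endloop
 endfacet
 facet normal -0.900 -0.309 -0.307
  outer loop
   vertex 1.6 2.1 1.7
   vertex 0.2 3.1 4.8
   vertex 0.3 4.0 3.6
  endloop
 endfacet
 facet normal -0.245 -0.950 0.196
  outer loop
   vertex 1.6 2.1 1.7
   vertex 3.3 2.3 4.8
   vertex 0.2 3.1 4.8
  endloop
 endfacet
 facet normal -0.176 -0.971 0.159
  outer loop
   vertex 1.6 2.1 1.7
   vertex 2.9 1.7 0.7
   vertex 3.3 2.3 4.8
  endloop
 endfacet
 facet normal -0.019 0.926 0.378
  outer loop
   vertex 0.8 4.5 2.4
   vertex 0.3 4.0 3.6
   vertex 4.6 4.7 2.1
  endloop
 endfacet
 facet normal -0.884 -0.167 -0.438
  outer loop
   vertex 0.8 4.5 2.4
   vertex 1.6 2.1 1.7
   vertex 0.3 4.0 3.6
  endloop
 endfacet
 facet normal 0.049 0.399 -0.916
  outer loop
   vertex 1.9 3.2 1.3
   vertex 4.6 4.7 2.1
   vertex 2.9 1.7 0.7
  endloop
 endfacet
 facet normal -0.094 0.595 -0.798
  outer loop
   vertex 1.9 3.2 1.3
   vertex 0.8 4.5 2.4
   vertex 4.6 4.7 2.1
  endloop
 endfacet
 facet normal -0.627 -0.109 -0.771
  outer loop
   vertex 1.9 3.2 1.3
   vertex 2.9 1.7 0.7
   vertex 1.6 2.1 1.7
  endloop
 endfacet
 facet normal -0.733 -0.047 -0.678
  outer loop
   vertex 1.9 3.2 1.3
   vertex 1.6 2.1 1.7
   vertex 0.8 4.5 2.4
  endloop
 endfacet
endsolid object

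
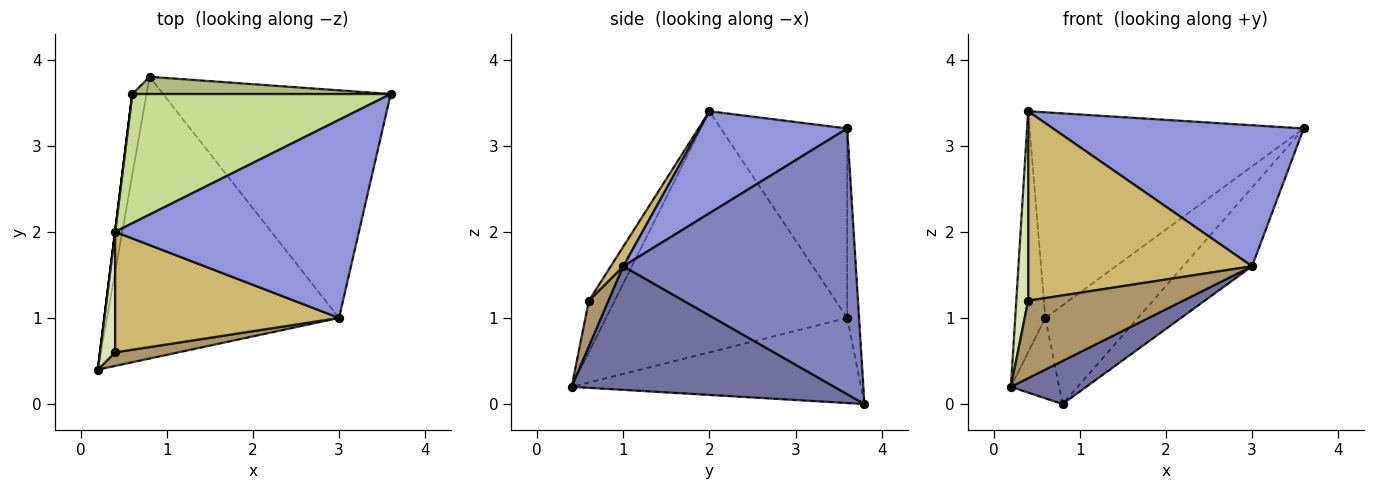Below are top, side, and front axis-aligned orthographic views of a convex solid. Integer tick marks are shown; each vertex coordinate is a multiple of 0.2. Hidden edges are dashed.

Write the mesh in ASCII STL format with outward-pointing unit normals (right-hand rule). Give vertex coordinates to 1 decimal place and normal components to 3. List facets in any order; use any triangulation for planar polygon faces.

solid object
 facet normal 0.466 -0.134 -0.875
  outer loop
   vertex 3.0 1.0 1.6
   vertex 0.2 0.4 0.2
   vertex 0.8 3.8 0.0
  endloop
 endfacet
 facet normal 0.741 0.220 -0.635
  outer loop
   vertex 3.0 1.0 1.6
   vertex 0.8 3.8 0.0
   vertex 3.6 3.6 3.2
  endloop
 endfacet
 facet normal 0.323 -0.549 0.771
  outer loop
   vertex 3.0 1.0 1.6
   vertex 3.6 3.6 3.2
   vertex 0.4 2.0 3.4
  endloop
 endfacet
 facet normal -0.973 0.162 -0.162
  outer loop
   vertex 0.6 3.6 1.0
   vertex 0.8 3.8 0.0
   vertex 0.2 0.4 0.2
  endloop
 endfacet
 facet normal -0.992 0.124 0.000
  outer loop
   vertex 0.6 3.6 1.0
   vertex 0.2 0.4 0.2
   vertex 0.4 2.0 3.4
  endloop
 endfacet
 facet normal -0.125 0.977 0.170
  outer loop
   vertex 0.6 3.6 1.0
   vertex 3.6 3.6 3.2
   vertex 0.8 3.8 0.0
  endloop
 endfacet
 facet normal -0.363 0.789 0.496
  outer loop
   vertex 0.6 3.6 1.0
   vertex 0.4 2.0 3.4
   vertex 3.6 3.6 3.2
  endloop
 endfacet
 facet normal -0.879 -0.403 0.256
  outer loop
   vertex 0.4 0.6 1.2
   vertex 0.4 2.0 3.4
   vertex 0.2 0.4 0.2
  endloop
 endfacet
 facet normal 0.124 -0.977 0.171
  outer loop
   vertex 0.4 0.6 1.2
   vertex 0.2 0.4 0.2
   vertex 3.0 1.0 1.6
  endloop
 endfacet
 facet normal 0.047 -0.843 0.536
  outer loop
   vertex 0.4 0.6 1.2
   vertex 3.0 1.0 1.6
   vertex 0.4 2.0 3.4
  endloop
 endfacet
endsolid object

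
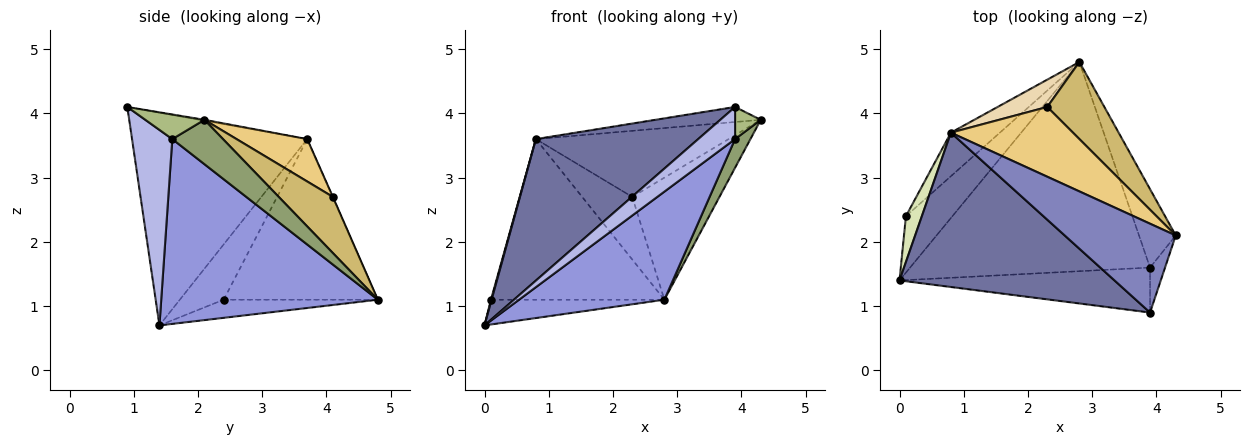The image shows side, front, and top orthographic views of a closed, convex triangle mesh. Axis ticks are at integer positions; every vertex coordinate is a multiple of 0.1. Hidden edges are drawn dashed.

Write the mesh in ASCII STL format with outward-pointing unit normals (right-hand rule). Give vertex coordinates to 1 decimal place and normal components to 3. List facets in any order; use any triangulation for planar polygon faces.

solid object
 facet normal -0.589 -0.546 0.596
  outer loop
   vertex 0.8 3.7 3.6
   vertex 0.0 1.4 0.7
   vertex 3.9 0.9 4.1
  endloop
 endfacet
 facet normal -0.008 0.167 0.986
  outer loop
   vertex 0.8 3.7 3.6
   vertex 3.9 0.9 4.1
   vertex 4.3 2.1 3.9
  endloop
 endfacet
 facet normal 0.565 -0.379 -0.733
  outer loop
   vertex 3.9 1.6 3.6
   vertex 0.0 1.4 0.7
   vertex 2.8 4.8 1.1
  endloop
 endfacet
 facet normal 0.536 -0.491 -0.687
  outer loop
   vertex 3.9 1.6 3.6
   vertex 3.9 0.9 4.1
   vertex 0.0 1.4 0.7
  endloop
 endfacet
 facet normal 0.750 -0.227 -0.621
  outer loop
   vertex 3.9 1.6 3.6
   vertex 2.8 4.8 1.1
   vertex 4.3 2.1 3.9
  endloop
 endfacet
 facet normal 0.801 -0.348 -0.487
  outer loop
   vertex 3.9 1.6 3.6
   vertex 4.3 2.1 3.9
   vertex 3.9 0.9 4.1
  endloop
 endfacet
 facet normal -0.336 0.379 -0.862
  outer loop
   vertex 0.1 2.4 1.1
   vertex 2.8 4.8 1.1
   vertex 0.0 1.4 0.7
  endloop
 endfacet
 facet normal -0.961 -0.015 0.277
  outer loop
   vertex 0.1 2.4 1.1
   vertex 0.0 1.4 0.7
   vertex 0.8 3.7 3.6
  endloop
 endfacet
 facet normal -0.651 0.733 -0.199
  outer loop
   vertex 0.1 2.4 1.1
   vertex 0.8 3.7 3.6
   vertex 2.8 4.8 1.1
  endloop
 endfacet
 facet normal 0.465 0.749 0.473
  outer loop
   vertex 2.3 4.1 2.7
   vertex 4.3 2.1 3.9
   vertex 2.8 4.8 1.1
  endloop
 endfacet
 facet normal 0.245 0.667 0.704
  outer loop
   vertex 2.3 4.1 2.7
   vertex 0.8 3.7 3.6
   vertex 4.3 2.1 3.9
  endloop
 endfacet
 facet normal -0.005 0.917 0.400
  outer loop
   vertex 2.3 4.1 2.7
   vertex 2.8 4.8 1.1
   vertex 0.8 3.7 3.6
  endloop
 endfacet
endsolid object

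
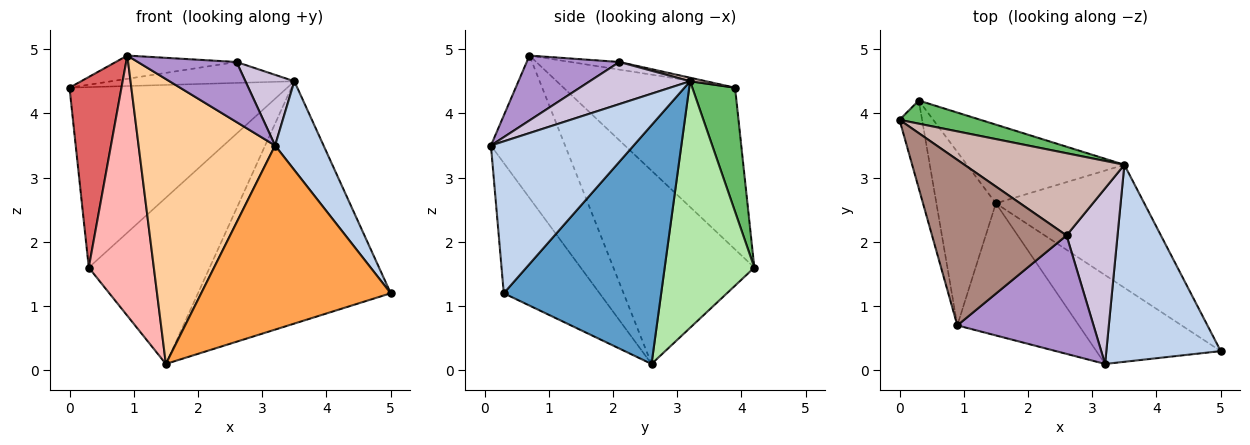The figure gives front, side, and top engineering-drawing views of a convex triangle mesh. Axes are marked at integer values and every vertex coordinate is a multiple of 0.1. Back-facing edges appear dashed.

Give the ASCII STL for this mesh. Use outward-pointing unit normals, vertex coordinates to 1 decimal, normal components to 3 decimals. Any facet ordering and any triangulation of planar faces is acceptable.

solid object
 facet normal 0.589 0.721 -0.366
  outer loop
   vertex 3.5 3.2 4.5
   vertex 5.0 0.3 1.2
   vertex 1.5 2.6 0.1
  endloop
 endfacet
 facet normal 0.771 -0.262 0.581
  outer loop
   vertex 3.2 0.1 3.5
   vertex 5.0 0.3 1.2
   vertex 3.5 3.2 4.5
  endloop
 endfacet
 facet normal -0.414 -0.820 -0.396
  outer loop
   vertex 3.2 0.1 3.5
   vertex 1.5 2.6 0.1
   vertex 5.0 0.3 1.2
  endloop
 endfacet
 facet normal -0.442 -0.814 -0.377
  outer loop
   vertex 3.2 0.1 3.5
   vertex 0.9 0.7 4.9
   vertex 1.5 2.6 0.1
  endloop
 endfacet
 facet normal 0.191 0.974 0.125
  outer loop
   vertex 0.3 4.2 1.6
   vertex 0.0 3.9 4.4
   vertex 3.5 3.2 4.5
  endloop
 endfacet
 facet normal 0.557 0.751 -0.355
  outer loop
   vertex 0.3 4.2 1.6
   vertex 3.5 3.2 4.5
   vertex 1.5 2.6 0.1
  endloop
 endfacet
 facet normal -0.949 -0.287 -0.132
  outer loop
   vertex 0.3 4.2 1.6
   vertex 0.9 0.7 4.9
   vertex 0.0 3.9 4.4
  endloop
 endfacet
 facet normal -0.874 -0.404 -0.269
  outer loop
   vertex 0.3 4.2 1.6
   vertex 1.5 2.6 0.1
   vertex 0.9 0.7 4.9
  endloop
 endfacet
 facet normal 0.391 -0.416 0.821
  outer loop
   vertex 2.6 2.1 4.8
   vertex 0.9 0.7 4.9
   vertex 3.2 0.1 3.5
  endloop
 endfacet
 facet normal 0.608 -0.296 0.737
  outer loop
   vertex 2.6 2.1 4.8
   vertex 3.2 0.1 3.5
   vertex 3.5 3.2 4.5
  endloop
 endfacet
 facet normal -0.056 0.139 0.989
  outer loop
   vertex 2.6 2.1 4.8
   vertex 0.0 3.9 4.4
   vertex 0.9 0.7 4.9
  endloop
 endfacet
 facet normal 0.022 0.247 0.969
  outer loop
   vertex 2.6 2.1 4.8
   vertex 3.5 3.2 4.5
   vertex 0.0 3.9 4.4
  endloop
 endfacet
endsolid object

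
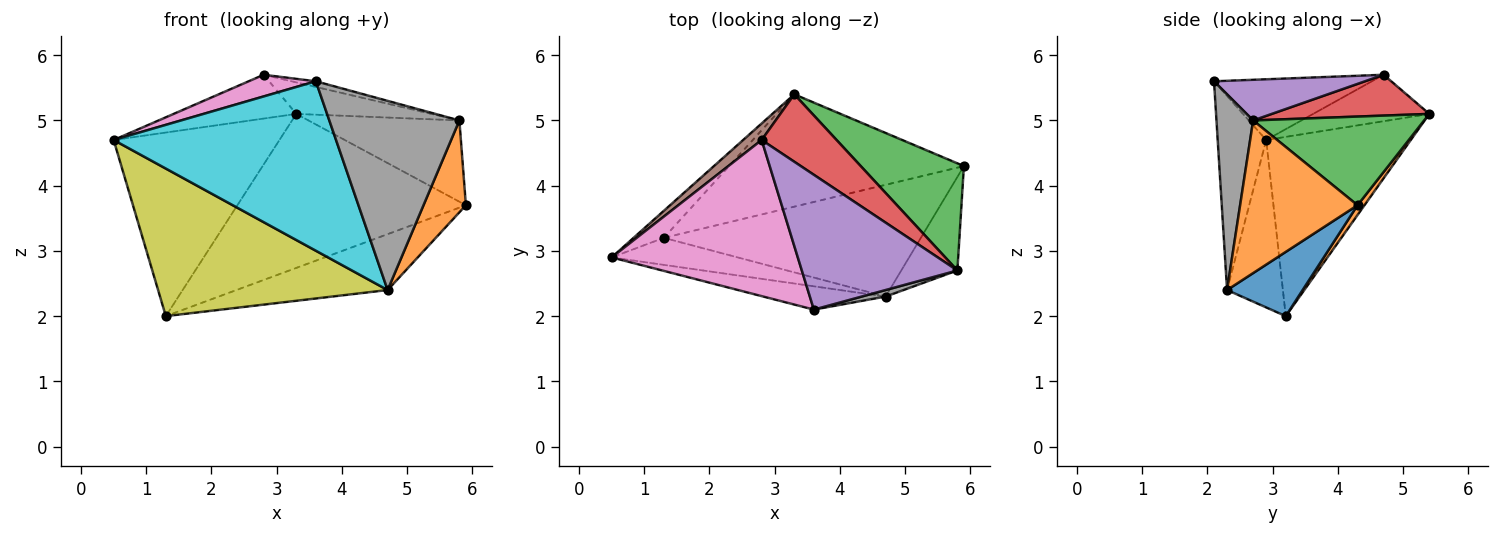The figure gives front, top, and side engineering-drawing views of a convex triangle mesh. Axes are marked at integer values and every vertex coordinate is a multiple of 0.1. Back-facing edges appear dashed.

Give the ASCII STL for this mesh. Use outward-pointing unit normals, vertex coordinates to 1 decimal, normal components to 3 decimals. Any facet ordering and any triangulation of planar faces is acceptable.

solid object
 facet normal -0.653 0.749 -0.110
  outer loop
   vertex 1.3 3.2 2.0
   vertex 0.5 2.9 4.7
   vertex 3.3 5.4 5.1
  endloop
 endfacet
 facet normal 0.025 0.808 -0.589
  outer loop
   vertex 1.3 3.2 2.0
   vertex 3.3 5.4 5.1
   vertex 5.9 4.3 3.7
  endloop
 endfacet
 facet normal 0.565 0.499 0.657
  outer loop
   vertex 5.8 2.7 5.0
   vertex 5.9 4.3 3.7
   vertex 3.3 5.4 5.1
  endloop
 endfacet
 facet normal 0.443 0.380 0.812
  outer loop
   vertex 2.8 4.7 5.7
   vertex 5.8 2.7 5.0
   vertex 3.3 5.4 5.1
  endloop
 endfacet
 facet normal 0.253 0.041 0.967
  outer loop
   vertex 2.8 4.7 5.7
   vertex 3.6 2.1 5.6
   vertex 5.8 2.7 5.0
  endloop
 endfacet
 facet normal -0.663 0.700 0.264
  outer loop
   vertex 2.8 4.7 5.7
   vertex 3.3 5.4 5.1
   vertex 0.5 2.9 4.7
  endloop
 endfacet
 facet normal -0.307 -0.131 0.943
  outer loop
   vertex 2.8 4.7 5.7
   vertex 0.5 2.9 4.7
   vertex 3.6 2.1 5.6
  endloop
 endfacet
 facet normal 0.271 -0.962 0.033
  outer loop
   vertex 4.7 2.3 2.4
   vertex 5.8 2.7 5.0
   vertex 3.6 2.1 5.6
  endloop
 endfacet
 facet normal -0.233 -0.957 -0.175
  outer loop
   vertex 4.7 2.3 2.4
   vertex 0.5 2.9 4.7
   vertex 1.3 3.2 2.0
  endloop
 endfacet
 facet normal -0.211 -0.968 -0.133
  outer loop
   vertex 4.7 2.3 2.4
   vertex 3.6 2.1 5.6
   vertex 0.5 2.9 4.7
  endloop
 endfacet
 facet normal 0.218 0.436 -0.873
  outer loop
   vertex 4.7 2.3 2.4
   vertex 1.3 3.2 2.0
   vertex 5.9 4.3 3.7
  endloop
 endfacet
 facet normal 0.889 -0.321 -0.327
  outer loop
   vertex 4.7 2.3 2.4
   vertex 5.9 4.3 3.7
   vertex 5.8 2.7 5.0
  endloop
 endfacet
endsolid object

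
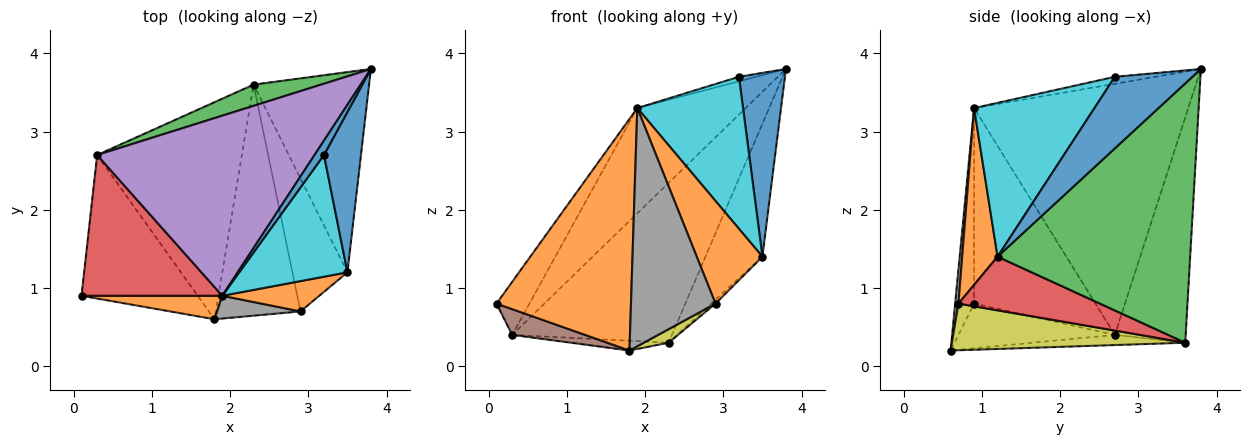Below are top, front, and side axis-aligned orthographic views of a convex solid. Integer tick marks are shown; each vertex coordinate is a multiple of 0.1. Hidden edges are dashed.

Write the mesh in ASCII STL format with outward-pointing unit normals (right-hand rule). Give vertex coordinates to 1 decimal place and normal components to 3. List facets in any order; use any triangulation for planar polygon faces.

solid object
 facet normal -0.578 0.245 0.778
  outer loop
   vertex 1.9 0.9 3.3
   vertex 3.2 2.7 3.7
   vertex 3.8 3.8 3.8
  endloop
 endfacet
 facet normal -0.139 -0.985 0.100
  outer loop
   vertex 1.9 0.9 3.3
   vertex 0.1 0.9 0.8
   vertex 1.8 0.6 0.2
  endloop
 endfacet
 facet normal -0.402 0.908 0.121
  outer loop
   vertex 0.3 2.7 0.4
   vertex 3.8 3.8 3.8
   vertex 2.3 3.6 0.3
  endloop
 endfacet
 facet normal -0.793 0.215 0.571
  outer loop
   vertex 0.3 2.7 0.4
   vertex 0.1 0.9 0.8
   vertex 1.9 0.9 3.3
  endloop
 endfacet
 facet normal -0.706 0.357 0.611
  outer loop
   vertex 0.3 2.7 0.4
   vertex 1.9 0.9 3.3
   vertex 3.8 3.8 3.8
  endloop
 endfacet
 facet normal -0.354 -0.165 -0.921
  outer loop
   vertex 0.3 2.7 0.4
   vertex 1.8 0.6 0.2
   vertex 0.1 0.9 0.8
  endloop
 endfacet
 facet normal -0.070 0.045 -0.997
  outer loop
   vertex 0.3 2.7 0.4
   vertex 2.3 3.6 0.3
   vertex 1.8 0.6 0.2
  endloop
 endfacet
 facet normal 0.039 -0.995 0.095
  outer loop
   vertex 2.9 0.7 0.8
   vertex 1.9 0.9 3.3
   vertex 1.8 0.6 0.2
  endloop
 endfacet
 facet normal 0.482 -0.051 -0.875
  outer loop
   vertex 2.9 0.7 0.8
   vertex 1.8 0.6 0.2
   vertex 2.3 3.6 0.3
  endloop
 endfacet
 facet normal 0.664 -0.584 0.467
  outer loop
   vertex 3.5 1.2 1.4
   vertex 3.2 2.7 3.7
   vertex 1.9 0.9 3.3
  endloop
 endfacet
 facet normal 0.786 -0.466 0.406
  outer loop
   vertex 3.5 1.2 1.4
   vertex 3.8 3.8 3.8
   vertex 3.2 2.7 3.7
  endloop
 endfacet
 facet normal 0.459 -0.852 0.252
  outer loop
   vertex 3.5 1.2 1.4
   vertex 1.9 0.9 3.3
   vertex 2.9 0.7 0.8
  endloop
 endfacet
 facet normal 0.882 0.261 -0.393
  outer loop
   vertex 3.5 1.2 1.4
   vertex 2.3 3.6 0.3
   vertex 3.8 3.8 3.8
  endloop
 endfacet
 facet normal 0.698 0.021 -0.716
  outer loop
   vertex 3.5 1.2 1.4
   vertex 2.9 0.7 0.8
   vertex 2.3 3.6 0.3
  endloop
 endfacet
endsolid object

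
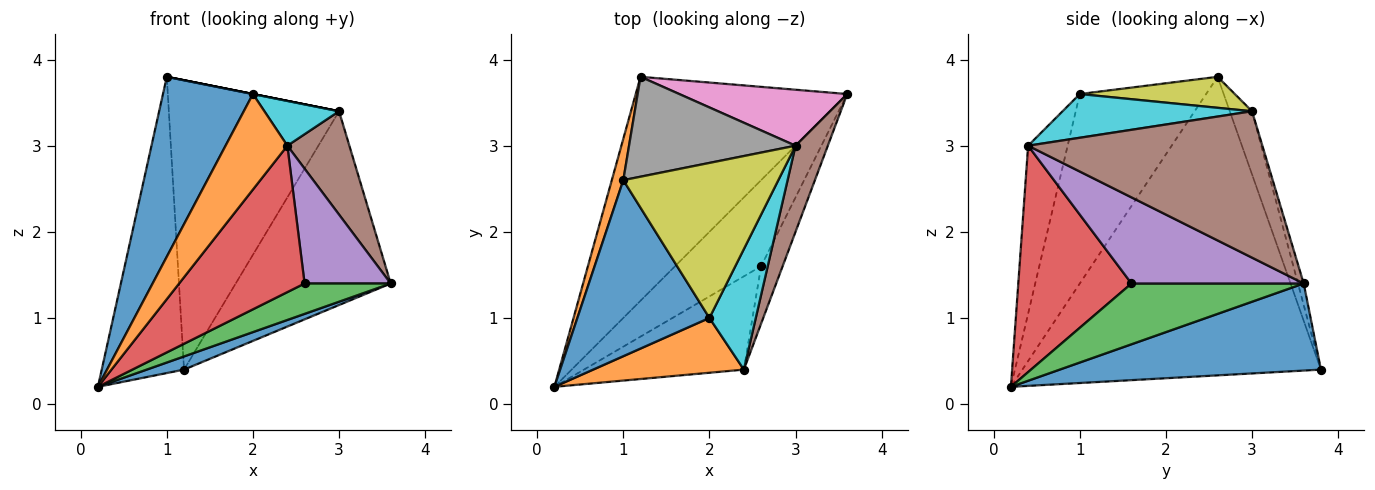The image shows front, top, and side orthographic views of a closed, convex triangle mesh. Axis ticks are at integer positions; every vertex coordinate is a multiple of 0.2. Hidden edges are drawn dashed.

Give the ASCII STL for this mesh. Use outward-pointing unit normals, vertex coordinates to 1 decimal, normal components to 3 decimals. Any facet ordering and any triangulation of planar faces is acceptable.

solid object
 facet normal 0.380 -0.054 -0.923
  outer loop
   vertex 1.2 3.8 0.4
   vertex 3.6 3.6 1.4
   vertex 0.2 0.2 0.2
  endloop
 endfacet
 facet normal -0.963 0.266 0.037
  outer loop
   vertex 1.0 2.6 3.8
   vertex 1.2 3.8 0.4
   vertex 0.2 0.2 0.2
  endloop
 endfacet
 facet normal 0.554 -0.277 -0.785
  outer loop
   vertex 2.6 1.6 1.4
   vertex 0.2 0.2 0.2
   vertex 3.6 3.6 1.4
  endloop
 endfacet
 facet normal 0.605 -0.671 -0.428
  outer loop
   vertex 2.6 1.6 1.4
   vertex 2.4 0.4 3.0
   vertex 0.2 0.2 0.2
  endloop
 endfacet
 facet normal 0.873 -0.436 -0.218
  outer loop
   vertex 2.6 1.6 1.4
   vertex 3.6 3.6 1.4
   vertex 2.4 0.4 3.0
  endloop
 endfacet
 facet normal 0.945 -0.250 0.209
  outer loop
   vertex 3.0 3.0 3.4
   vertex 2.4 0.4 3.0
   vertex 3.6 3.6 1.4
  endloop
 endfacet
 facet normal -0.036 0.960 0.277
  outer loop
   vertex 3.0 3.0 3.4
   vertex 3.6 3.6 1.4
   vertex 1.2 3.8 0.4
  endloop
 endfacet
 facet normal -0.123 0.938 0.324
  outer loop
   vertex 3.0 3.0 3.4
   vertex 1.2 3.8 0.4
   vertex 1.0 2.6 3.8
  endloop
 endfacet
 facet normal 0.196 0.000 0.981
  outer loop
   vertex 2.0 1.0 3.6
   vertex 3.0 3.0 3.4
   vertex 1.0 2.6 3.8
  endloop
 endfacet
 facet normal 0.662 -0.261 0.702
  outer loop
   vertex 2.0 1.0 3.6
   vertex 2.4 0.4 3.0
   vertex 3.0 3.0 3.4
  endloop
 endfacet
 facet normal -0.708 -0.504 0.494
  outer loop
   vertex 2.0 1.0 3.6
   vertex 1.0 2.6 3.8
   vertex 0.2 0.2 0.2
  endloop
 endfacet
 facet normal -0.485 -0.759 0.435
  outer loop
   vertex 2.0 1.0 3.6
   vertex 0.2 0.2 0.2
   vertex 2.4 0.4 3.0
  endloop
 endfacet
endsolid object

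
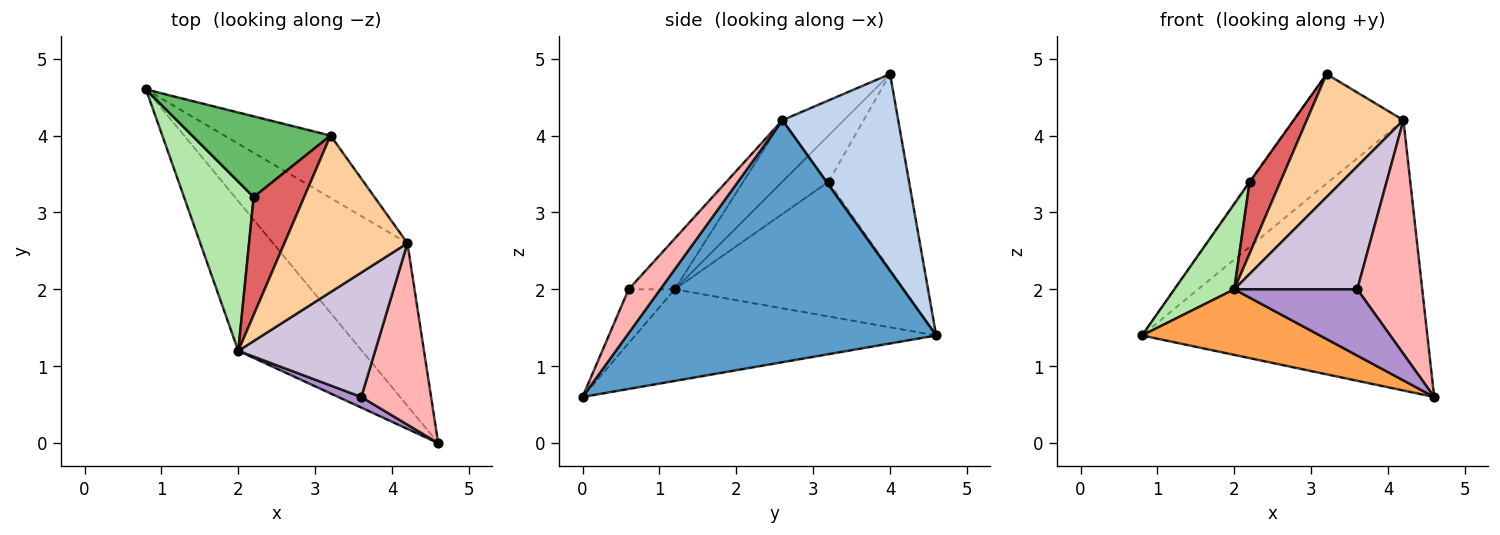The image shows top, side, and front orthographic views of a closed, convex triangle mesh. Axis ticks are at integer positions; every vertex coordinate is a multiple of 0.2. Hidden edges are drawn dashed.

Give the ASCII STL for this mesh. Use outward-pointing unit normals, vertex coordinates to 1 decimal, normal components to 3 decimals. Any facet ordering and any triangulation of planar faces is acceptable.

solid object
 facet normal 0.680 0.628 -0.378
  outer loop
   vertex 4.2 2.6 4.2
   vertex 4.6 0.0 0.6
   vertex 0.8 4.6 1.4
  endloop
 endfacet
 facet normal 0.677 0.640 -0.365
  outer loop
   vertex 4.2 2.6 4.2
   vertex 0.8 4.6 1.4
   vertex 3.2 4.0 4.8
  endloop
 endfacet
 facet normal -0.561 -0.332 -0.758
  outer loop
   vertex 2.0 1.2 2.0
   vertex 0.8 4.6 1.4
   vertex 4.6 0.0 0.6
  endloop
 endfacet
 facet normal -0.366 -0.575 0.732
  outer loop
   vertex 2.0 1.2 2.0
   vertex 4.2 2.6 4.2
   vertex 3.2 4.0 4.8
  endloop
 endfacet
 facet normal -0.816 0.009 0.578
  outer loop
   vertex 2.2 3.2 3.4
   vertex 3.2 4.0 4.8
   vertex 0.8 4.6 1.4
  endloop
 endfacet
 facet normal -0.865 -0.226 0.447
  outer loop
   vertex 2.2 3.2 3.4
   vertex 0.8 4.6 1.4
   vertex 2.0 1.2 2.0
  endloop
 endfacet
 facet normal -0.615 -0.410 0.674
  outer loop
   vertex 2.2 3.2 3.4
   vertex 2.0 1.2 2.0
   vertex 3.2 4.0 4.8
  endloop
 endfacet
 facet normal 0.359 -0.737 0.572
  outer loop
   vertex 3.6 0.6 2.0
   vertex 4.6 0.0 0.6
   vertex 4.2 2.6 4.2
  endloop
 endfacet
 facet normal -0.347 -0.926 0.149
  outer loop
   vertex 3.6 0.6 2.0
   vertex 2.0 1.2 2.0
   vertex 4.6 0.0 0.6
  endloop
 endfacet
 facet normal -0.255 -0.680 0.688
  outer loop
   vertex 3.6 0.6 2.0
   vertex 4.2 2.6 4.2
   vertex 2.0 1.2 2.0
  endloop
 endfacet
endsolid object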